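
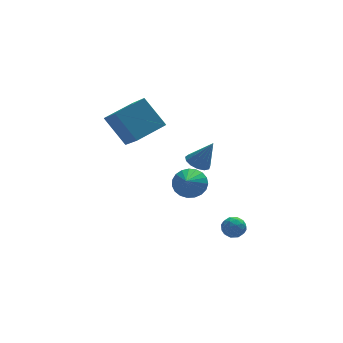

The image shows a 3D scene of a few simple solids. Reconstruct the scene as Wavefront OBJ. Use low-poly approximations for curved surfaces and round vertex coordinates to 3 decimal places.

v 1.138 -2.683 0.246
v 1.821 -2.536 0.797
v 0.622 -3.837 1.194
v 1.563 -2.309 0.933
v 1.231 -2.146 0.95
v 0.883 -2.077 0.845
v 0.579 -2.112 0.637
v 0.372 -2.246 0.361
v 0.297 -2.455 0.065
v 0.368 -2.704 -0.199
v 0.572 -2.95 -0.387
v 0.874 -3.149 -0.465
v 1.222 -3.268 -0.42
v 1.555 -3.285 -0.26
v 1.816 -3.199 -0.012
v 1.96 -3.023 0.28
v 1.962 -2.789 0.566
v 3.065 -2.326 -3.781
v 3.741 -2.255 -3.705
v 3.059 -3.105 -2.995
v 3.735 -3.034 -2.919
v 3.314 -2.532 -2.723
v 3.318 -2.051 -3.208
v 3.482 -3.309 -3.492
v 3.486 -2.828 -3.977
v 3.998 -2.862 -3.526
v 3.895 -2.382 -3.051
v 2.905 -2.978 -3.649
v 2.802 -2.498 -3.174
v 3.404 -2.222 -3.812
v 3.396 -3.138 -2.888
v 3.149 -2.843 -2.773
v 3.546 -2.801 -2.728
v 3.155 -2.102 -3.52
v 3.552 -2.061 -3.475
v 3.301 -2.223 -2.898
v 3.248 -3.299 -3.225
v 3.645 -3.258 -3.18
v 3.254 -2.559 -3.972
v 3.651 -2.517 -3.927
v 3.499 -3.137 -3.802
v 3.952 -2.538 -3.662
v 3.949 -2.995 -3.201
v 3.8 -3.157 -3.537
v 3.802 -2.874 -3.822
v 3.891 -2.255 -3.383
v 3.887 -2.713 -2.921
v 3.64 -2.418 -2.806
v 3.642 -2.135 -3.091
v 4.042 -2.612 -3.278
v 2.913 -2.647 -3.779
v 2.909 -3.105 -3.317
v 3.158 -3.225 -3.609
v 3.16 -2.942 -3.894
v 2.851 -2.365 -3.499
v 2.848 -2.822 -3.038
v 2.998 -2.486 -2.878
v 3 -2.203 -3.163
v 2.758 -2.748 -3.422
v 1.535 -2.649 1.658
v 1.894 -2.063 1.599
v 2.225 -2.931 3.062
v 1.563 -1.971 1.78
v 1.223 -2.094 1.923
v 0.982 -2.393 1.981
v 0.916 -2.774 1.937
v 1.047 -3.115 1.804
v 1.333 -3.308 1.625
v 1.683 -3.292 1.456
v 1.986 -3.072 1.351
v 2.145 -2.718 1.344
v 2.111 -2.342 1.436
v -2.046 1.986 2.705
v -1.815 0.491 3.838
v -0.399 2.629 3.216
v -0.168 1.134 4.349
v -1.192 0.986 1.211
v -0.961 -0.509 2.344
v 0.455 1.629 1.722
v 0.686 0.134 2.855
f 2 1 4
f 2 4 3
f 4 1 5
f 4 5 3
f 5 1 6
f 5 6 3
f 6 1 7
f 6 7 3
f 7 1 8
f 7 8 3
f 8 1 9
f 8 9 3
f 9 1 10
f 9 10 3
f 10 1 11
f 10 11 3
f 11 1 12
f 11 12 3
f 12 1 13
f 12 13 3
f 13 1 14
f 13 14 3
f 14 1 15
f 14 15 3
f 15 1 16
f 15 16 3
f 16 1 17
f 16 17 3
f 17 1 2
f 17 2 3
f 18 55 34
f 55 29 58
f 34 58 23
f 55 58 34
f 18 34 30
f 34 23 35
f 30 35 19
f 34 35 30
f 18 30 39
f 30 19 40
f 39 40 25
f 30 40 39
f 18 39 51
f 39 25 54
f 51 54 28
f 39 54 51
f 18 51 55
f 51 28 59
f 55 59 29
f 51 59 55
f 19 35 46
f 35 23 49
f 46 49 27
f 35 49 46
f 23 58 36
f 58 29 57
f 36 57 22
f 58 57 36
f 29 59 56
f 59 28 52
f 56 52 20
f 59 52 56
f 28 54 53
f 54 25 41
f 53 41 24
f 54 41 53
f 25 40 45
f 40 19 42
f 45 42 26
f 40 42 45
f 21 47 33
f 47 27 48
f 33 48 22
f 47 48 33
f 21 33 31
f 33 22 32
f 31 32 20
f 33 32 31
f 21 31 38
f 31 20 37
f 38 37 24
f 31 37 38
f 21 38 43
f 38 24 44
f 43 44 26
f 38 44 43
f 21 43 47
f 43 26 50
f 47 50 27
f 43 50 47
f 22 48 36
f 48 27 49
f 36 49 23
f 48 49 36
f 20 32 56
f 32 22 57
f 56 57 29
f 32 57 56
f 24 37 53
f 37 20 52
f 53 52 28
f 37 52 53
f 26 44 45
f 44 24 41
f 45 41 25
f 44 41 45
f 27 50 46
f 50 26 42
f 46 42 19
f 50 42 46
f 61 60 63
f 61 63 62
f 63 60 64
f 63 64 62
f 64 60 65
f 64 65 62
f 65 60 66
f 65 66 62
f 66 60 67
f 66 67 62
f 67 60 68
f 67 68 62
f 68 60 69
f 68 69 62
f 69 60 70
f 69 70 62
f 70 60 71
f 70 71 62
f 71 60 72
f 71 72 62
f 72 60 61
f 72 61 62
f 74 76 73
f 77 74 73
f 73 76 75
f 75 77 73
f 74 80 76
f 78 74 77
f 78 80 74
f 76 80 75
f 79 77 75
f 75 80 79
f 79 78 77
f 80 78 79



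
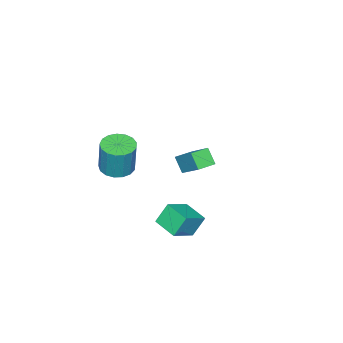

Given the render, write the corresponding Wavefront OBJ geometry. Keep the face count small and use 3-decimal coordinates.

v 2.86 -2.781 2.303
v 3.722 -3.202 2.271
v 3.942 -2.901 4.246
v 3.08 -2.479 4.277
v 3.813 -2.759 2.193
v 4.034 -2.457 4.168
v 3.687 -2.321 2.14
v 3.907 -2.019 4.115
v 3.37 -1.988 2.124
v 3.591 -1.686 4.099
v 2.937 -1.836 2.15
v 3.157 -1.535 4.125
v 2.486 -1.901 2.21
v 2.707 -1.6 4.185
v 2.121 -2.168 2.291
v 2.341 -1.866 4.266
v 1.925 -2.575 2.375
v 2.145 -2.273 4.35
v 1.943 -3.029 2.443
v 2.163 -2.727 4.418
v 2.171 -3.426 2.478
v 2.392 -3.125 4.453
v 2.557 -3.676 2.473
v 2.777 -3.374 4.448
v 3.012 -3.72 2.429
v 3.233 -3.418 4.404
v 3.433 -3.549 2.356
v 3.653 -3.248 4.331
v -4.636 -2.993 -2.298
v -4.875 -3.676 -1.392
v -4.08 -1.466 -1
v -4.318 -2.15 -0.094
v -3.582 -3.37 -2.306
v -3.82 -4.054 -1.4
v -3.025 -1.844 -1.008
v -3.264 -2.527 -0.102
v 0.24 -0.21 -1.142
v 1.674 -0.379 -0.344
v 0.559 1.231 -1.411
v 1.993 1.061 -0.612
v 0.847 -0.561 -2.308
v 2.281 -0.731 -1.509
v 1.166 0.879 -2.576
v 2.6 0.71 -1.778
f 2 1 5
f 2 5 3
f 3 5 6
f 3 6 4
f 5 1 7
f 5 7 6
f 6 7 8
f 6 8 4
f 7 1 9
f 7 9 8
f 8 9 10
f 8 10 4
f 9 1 11
f 9 11 10
f 10 11 12
f 10 12 4
f 11 1 13
f 11 13 12
f 12 13 14
f 12 14 4
f 13 1 15
f 13 15 14
f 14 15 16
f 14 16 4
f 15 1 17
f 15 17 16
f 16 17 18
f 16 18 4
f 17 1 19
f 17 19 18
f 18 19 20
f 18 20 4
f 19 1 21
f 19 21 20
f 20 21 22
f 20 22 4
f 21 1 23
f 21 23 22
f 22 23 24
f 22 24 4
f 23 1 25
f 23 25 24
f 24 25 26
f 24 26 4
f 25 1 27
f 25 27 26
f 26 27 28
f 26 28 4
f 27 1 2
f 27 2 28
f 28 2 3
f 28 3 4
f 30 32 29
f 33 30 29
f 29 32 31
f 31 33 29
f 30 36 32
f 34 30 33
f 34 36 30
f 32 36 31
f 35 33 31
f 31 36 35
f 35 34 33
f 36 34 35
f 38 40 37
f 41 38 37
f 37 40 39
f 39 41 37
f 38 44 40
f 42 38 41
f 42 44 38
f 40 44 39
f 43 41 39
f 39 44 43
f 43 42 41
f 44 42 43



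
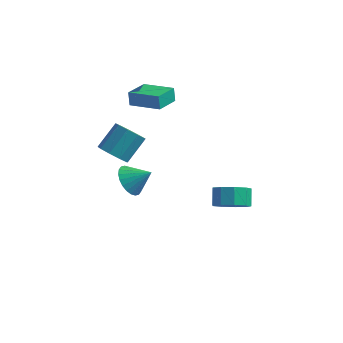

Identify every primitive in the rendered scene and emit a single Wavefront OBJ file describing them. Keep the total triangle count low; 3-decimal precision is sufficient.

v -2.041 0.893 -2.795
v -1.407 0.611 -3.556
v -0.899 1.167 -1.945
v -1.448 1.005 -3.629
v -1.578 1.381 -3.575
v -1.779 1.683 -3.402
v -2.02 1.864 -3.137
v -2.264 1.898 -2.819
v -2.475 1.779 -2.498
v -2.619 1.525 -2.222
v -2.675 1.175 -2.033
v -2.635 0.781 -1.961
v -2.504 0.405 -2.015
v -2.303 0.103 -2.188
v -2.062 -0.078 -2.453
v -1.818 -0.112 -2.771
v -1.608 0.007 -3.092
v -1.464 0.261 -3.368
v 3.352 2.096 -4.177
v 3.745 1.455 -3.416
v 3.461 2.222 -2.622
v 3.068 2.864 -3.383
v 4.269 1.903 -3.662
v 3.986 2.67 -2.868
v 4.364 2.441 -4.148
v 4.081 3.208 -3.354
v 3.986 2.818 -4.648
v 3.702 3.586 -3.854
v 3.31 2.857 -4.928
v 3.027 3.625 -4.134
v 2.655 2.541 -4.856
v 2.371 3.308 -4.062
v 2.325 2.016 -4.466
v 2.041 2.783 -3.673
v 2.476 1.529 -3.941
v 2.192 2.296 -3.148
v 3.037 1.307 -3.527
v 2.753 2.075 -2.733
v -2.718 2.556 2.084
v -2.875 2.76 2.936
v -2.443 4.04 1.778
v -2.601 4.244 2.63
v -0.859 2.296 2.49
v -1.017 2.5 3.342
v -0.585 3.78 2.184
v -0.742 3.984 3.036
v -1.539 -2.342 2.126
v -0.82 -2.123 1.579
v -0.321 -0.939 2.707
v -1.041 -1.158 3.254
v -1.324 -1.767 1.427
v -0.826 -0.583 2.556
v -1.929 -1.679 1.603
v -1.431 -0.495 2.731
v -2.352 -1.902 2.023
v -1.854 -0.718 3.152
v -2.394 -2.331 2.491
v -1.896 -1.146 3.62
v -2.036 -2.764 2.788
v -1.538 -1.58 3.917
v -1.446 -3.001 2.776
v -0.947 -1.817 3.904
v -0.899 -2.929 2.459
v -0.401 -1.745 3.587
v -0.652 -2.582 1.986
v -0.153 -1.398 3.114
f 2 1 4
f 2 4 3
f 4 1 5
f 4 5 3
f 5 1 6
f 5 6 3
f 6 1 7
f 6 7 3
f 7 1 8
f 7 8 3
f 8 1 9
f 8 9 3
f 9 1 10
f 9 10 3
f 10 1 11
f 10 11 3
f 11 1 12
f 11 12 3
f 12 1 13
f 12 13 3
f 13 1 14
f 13 14 3
f 14 1 15
f 14 15 3
f 15 1 16
f 15 16 3
f 16 1 17
f 16 17 3
f 17 1 18
f 17 18 3
f 18 1 2
f 18 2 3
f 20 19 23
f 20 23 21
f 21 23 24
f 21 24 22
f 23 19 25
f 23 25 24
f 24 25 26
f 24 26 22
f 25 19 27
f 25 27 26
f 26 27 28
f 26 28 22
f 27 19 29
f 27 29 28
f 28 29 30
f 28 30 22
f 29 19 31
f 29 31 30
f 30 31 32
f 30 32 22
f 31 19 33
f 31 33 32
f 32 33 34
f 32 34 22
f 33 19 35
f 33 35 34
f 34 35 36
f 34 36 22
f 35 19 37
f 35 37 36
f 36 37 38
f 36 38 22
f 37 19 20
f 37 20 38
f 38 20 21
f 38 21 22
f 40 42 39
f 43 40 39
f 39 42 41
f 41 43 39
f 40 46 42
f 44 40 43
f 44 46 40
f 42 46 41
f 45 43 41
f 41 46 45
f 45 44 43
f 46 44 45
f 48 47 51
f 48 51 49
f 49 51 52
f 49 52 50
f 51 47 53
f 51 53 52
f 52 53 54
f 52 54 50
f 53 47 55
f 53 55 54
f 54 55 56
f 54 56 50
f 55 47 57
f 55 57 56
f 56 57 58
f 56 58 50
f 57 47 59
f 57 59 58
f 58 59 60
f 58 60 50
f 59 47 61
f 59 61 60
f 60 61 62
f 60 62 50
f 61 47 63
f 61 63 62
f 62 63 64
f 62 64 50
f 63 47 65
f 63 65 64
f 64 65 66
f 64 66 50
f 65 47 48
f 65 48 66
f 66 48 49
f 66 49 50



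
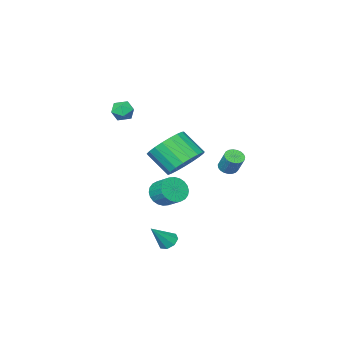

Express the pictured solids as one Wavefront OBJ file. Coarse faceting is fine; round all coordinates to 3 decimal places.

v 2.194 2.453 0.397
v 3.251 2.631 0.201
v 3.624 1.565 1.248
v 2.566 1.387 1.443
v 3.165 2.928 0.534
v 3.538 1.861 1.58
v 2.911 3.142 0.842
v 3.284 2.076 1.889
v 2.534 3.237 1.074
v 2.906 2.171 2.12
v 2.097 3.196 1.188
v 2.47 2.13 2.235
v 1.677 3.027 1.166
v 2.05 1.961 2.212
v 1.346 2.759 1.01
v 1.719 1.693 2.057
v 1.162 2.438 0.749
v 1.535 1.372 1.795
v 1.156 2.119 0.426
v 1.529 1.053 1.473
v 1.33 1.859 0.099
v 1.703 0.792 1.146
v 1.653 1.7 -0.177
v 2.026 0.634 0.87
v 2.069 1.673 -0.354
v 2.442 0.606 0.693
v 2.507 1.78 -0.401
v 2.88 0.713 0.646
v 2.891 2.003 -0.31
v 3.264 0.937 0.737
v 3.154 2.304 -0.097
v 3.527 1.238 0.95
v -1.073 1.545 -1.017
v -0.689 1.243 -0.868
v -0.564 1.873 0.086
v -0.947 2.175 -0.063
v -0.588 1.392 -0.98
v -0.462 2.022 -0.026
v -0.57 1.567 -1.098
v -0.444 2.197 -0.144
v -0.639 1.739 -1.202
v -0.513 2.369 -0.248
v -0.783 1.877 -1.274
v -0.657 2.506 -0.32
v -0.977 1.957 -1.302
v -0.852 2.587 -0.348
v -1.188 1.967 -1.28
v -1.062 2.596 -0.326
v -1.379 1.903 -1.213
v -1.253 2.533 -0.259
v -1.517 1.778 -1.112
v -1.391 2.407 -0.158
v -1.578 1.612 -0.995
v -1.452 2.242 -0.041
v -1.552 1.435 -0.881
v -1.426 2.064 0.073
v -1.443 1.277 -0.791
v -1.317 1.906 0.163
v -1.27 1.165 -0.74
v -1.144 1.795 0.214
v -1.063 1.119 -0.737
v -0.937 1.749 0.217
v -0.858 1.147 -0.782
v -0.732 1.776 0.172
v 3.214 -1.14 3.232
v 3.556 -1.458 2.777
v 2.324 -1.342 2.703
v 2.666 -1.66 2.248
v 2.606 -1.911 2.847
v 3.156 -1.787 3.173
v 2.724 -1.013 2.307
v 3.274 -0.889 2.633
v 3.253 -1.38 2.205
v 3.18 -1.935 2.539
v 2.7 -0.865 2.941
v 2.627 -1.42 3.275
v 3.357 2.614 -4.245
v 3.765 2.561 -4.61
v 4.303 2.546 -3.175
v 3.686 2.963 -4.514
v 3.414 3.161 -4.26
v 3.109 3.039 -3.998
v 2.948 2.668 -3.88
v 3.027 2.266 -3.976
v 3.299 2.068 -4.229
v 3.605 2.19 -4.492
v 1.066 -0.771 -3.004
v 1.775 -0.592 -3.276
v 1.763 0.349 -2.688
v 1.054 0.171 -2.416
v 1.596 -0.463 -3.486
v 1.585 0.478 -2.898
v 1.337 -0.381 -3.623
v 1.325 0.561 -3.035
v 1.037 -0.358 -3.665
v 1.025 0.583 -3.077
v 0.741 -0.398 -3.607
v 0.729 0.543 -3.019
v 0.494 -0.495 -3.457
v 0.482 0.447 -2.869
v 0.335 -0.633 -3.238
v 0.323 0.308 -2.65
v 0.286 -0.793 -2.984
v 0.275 0.148 -2.396
v 0.357 -0.949 -2.732
v 0.345 -0.008 -2.144
v 0.535 -1.078 -2.522
v 0.524 -0.137 -1.934
v 0.795 -1.161 -2.385
v 0.783 -0.219 -1.797
v 1.095 -1.183 -2.343
v 1.083 -0.242 -1.755
v 1.391 -1.143 -2.401
v 1.379 -0.202 -1.813
v 1.638 -1.047 -2.551
v 1.626 -0.105 -1.963
v 1.797 -0.908 -2.77
v 1.785 0.033 -2.182
v 1.845 -0.748 -3.024
v 1.834 0.193 -2.436
f 2 1 5
f 2 5 3
f 3 5 6
f 3 6 4
f 5 1 7
f 5 7 6
f 6 7 8
f 6 8 4
f 7 1 9
f 7 9 8
f 8 9 10
f 8 10 4
f 9 1 11
f 9 11 10
f 10 11 12
f 10 12 4
f 11 1 13
f 11 13 12
f 12 13 14
f 12 14 4
f 13 1 15
f 13 15 14
f 14 15 16
f 14 16 4
f 15 1 17
f 15 17 16
f 16 17 18
f 16 18 4
f 17 1 19
f 17 19 18
f 18 19 20
f 18 20 4
f 19 1 21
f 19 21 20
f 20 21 22
f 20 22 4
f 21 1 23
f 21 23 22
f 22 23 24
f 22 24 4
f 23 1 25
f 23 25 24
f 24 25 26
f 24 26 4
f 25 1 27
f 25 27 26
f 26 27 28
f 26 28 4
f 27 1 29
f 27 29 28
f 28 29 30
f 28 30 4
f 29 1 31
f 29 31 30
f 30 31 32
f 30 32 4
f 31 1 2
f 31 2 32
f 32 2 3
f 32 3 4
f 34 33 37
f 34 37 35
f 35 37 38
f 35 38 36
f 37 33 39
f 37 39 38
f 38 39 40
f 38 40 36
f 39 33 41
f 39 41 40
f 40 41 42
f 40 42 36
f 41 33 43
f 41 43 42
f 42 43 44
f 42 44 36
f 43 33 45
f 43 45 44
f 44 45 46
f 44 46 36
f 45 33 47
f 45 47 46
f 46 47 48
f 46 48 36
f 47 33 49
f 47 49 48
f 48 49 50
f 48 50 36
f 49 33 51
f 49 51 50
f 50 51 52
f 50 52 36
f 51 33 53
f 51 53 52
f 52 53 54
f 52 54 36
f 53 33 55
f 53 55 54
f 54 55 56
f 54 56 36
f 55 33 57
f 55 57 56
f 56 57 58
f 56 58 36
f 57 33 59
f 57 59 58
f 58 59 60
f 58 60 36
f 59 33 61
f 59 61 60
f 60 61 62
f 60 62 36
f 61 33 63
f 61 63 62
f 62 63 64
f 62 64 36
f 63 33 34
f 63 34 64
f 64 34 35
f 64 35 36
f 65 76 70
f 65 70 66
f 65 66 72
f 65 72 75
f 65 75 76
f 66 70 74
f 70 76 69
f 76 75 67
f 75 72 71
f 72 66 73
f 68 74 69
f 68 69 67
f 68 67 71
f 68 71 73
f 68 73 74
f 69 74 70
f 67 69 76
f 71 67 75
f 73 71 72
f 74 73 66
f 78 77 80
f 78 80 79
f 80 77 81
f 80 81 79
f 81 77 82
f 81 82 79
f 82 77 83
f 82 83 79
f 83 77 84
f 83 84 79
f 84 77 85
f 84 85 79
f 85 77 86
f 85 86 79
f 86 77 78
f 86 78 79
f 88 87 91
f 88 91 89
f 89 91 92
f 89 92 90
f 91 87 93
f 91 93 92
f 92 93 94
f 92 94 90
f 93 87 95
f 93 95 94
f 94 95 96
f 94 96 90
f 95 87 97
f 95 97 96
f 96 97 98
f 96 98 90
f 97 87 99
f 97 99 98
f 98 99 100
f 98 100 90
f 99 87 101
f 99 101 100
f 100 101 102
f 100 102 90
f 101 87 103
f 101 103 102
f 102 103 104
f 102 104 90
f 103 87 105
f 103 105 104
f 104 105 106
f 104 106 90
f 105 87 107
f 105 107 106
f 106 107 108
f 106 108 90
f 107 87 109
f 107 109 108
f 108 109 110
f 108 110 90
f 109 87 111
f 109 111 110
f 110 111 112
f 110 112 90
f 111 87 113
f 111 113 112
f 112 113 114
f 112 114 90
f 113 87 115
f 113 115 114
f 114 115 116
f 114 116 90
f 115 87 117
f 115 117 116
f 116 117 118
f 116 118 90
f 117 87 119
f 117 119 118
f 118 119 120
f 118 120 90
f 119 87 88
f 119 88 120
f 120 88 89
f 120 89 90



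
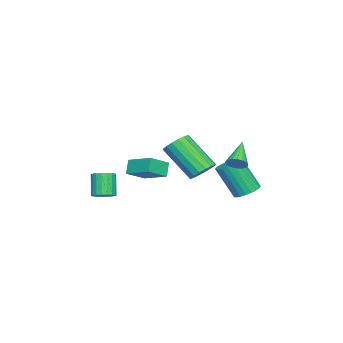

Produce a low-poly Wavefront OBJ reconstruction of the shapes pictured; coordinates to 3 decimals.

v -4.32 -2.484 0.121
v -3.435 -3.026 0.683
v -3.842 -1.194 0.612
v -2.957 -1.736 1.173
v -3.843 -2.404 -0.553
v -2.958 -2.946 0.008
v -3.365 -1.114 -0.063
v -2.48 -1.656 0.499
v -1.683 2.819 1.95
v -1.461 3.135 2.283
v -2.837 2.681 2.85
v -1.571 3.269 2.162
v -1.701 3.326 2.004
v -1.828 3.295 1.837
v -1.93 3.181 1.689
v -1.989 3.006 1.587
v -1.995 2.797 1.547
v -1.947 2.593 1.577
v -1.854 2.428 1.671
v -1.731 2.33 1.813
v -1.6 2.317 1.98
v -1.483 2.39 2.141
v -1.401 2.538 2.268
v -1.367 2.735 2.341
v -1.389 2.945 2.346
v -3.993 2.54 -0.698
v -3.387 2.259 -0.868
v -3.34 1.379 0.747
v -3.947 1.66 0.918
v -3.307 2.486 -0.747
v -3.261 1.606 0.868
v -3.332 2.721 -0.618
v -3.285 1.841 0.997
v -3.458 2.928 -0.502
v -3.411 2.048 1.114
v -3.665 3.077 -0.415
v -3.618 2.197 1.201
v -3.922 3.144 -0.371
v -3.875 2.264 1.244
v -4.19 3.118 -0.377
v -4.143 2.238 1.238
v -4.428 3.005 -0.432
v -4.381 2.125 1.184
v -4.6 2.821 -0.527
v -4.553 1.941 1.088
v -4.679 2.594 -0.648
v -4.633 1.714 0.967
v -4.655 2.359 -0.777
v -4.608 1.479 0.838
v -4.529 2.152 -0.894
v -4.482 1.272 0.722
v -4.322 2.003 -0.981
v -4.275 1.123 0.635
v -4.065 1.936 -1.024
v -4.018 1.056 0.591
v -3.797 1.962 -1.018
v -3.75 1.082 0.597
v -3.559 2.075 -0.964
v -3.512 1.195 0.652
v -2.8 0.851 0.755
v -2.119 0.92 0.978
v -2.459 -0.521 2.468
v -3.14 -0.591 2.245
v -2.291 1.153 1.165
v -2.631 -0.288 2.654
v -2.58 1.317 1.257
v -2.92 -0.124 2.747
v -2.919 1.374 1.235
v -3.259 -0.067 2.724
v -3.231 1.311 1.103
v -3.571 -0.13 2.592
v -3.444 1.143 0.891
v -3.784 -0.298 2.38
v -3.51 0.907 0.648
v -3.85 -0.534 2.137
v -3.413 0.659 0.43
v -3.753 -0.782 1.919
v -3.175 0.454 0.286
v -3.516 -0.987 1.775
v -2.852 0.34 0.25
v -3.192 -1.101 1.739
v -2.517 0.344 0.33
v -2.857 -1.097 1.819
v -2.246 0.463 0.507
v -2.587 -0.978 1.996
v -2.103 0.671 0.741
v -2.443 -0.77 2.23
v -1.446 -3.417 -0.869
v -0.959 -3.31 -0.593
v -1.526 -3.556 0.505
v -2.014 -3.663 0.229
v -1.071 -3.083 -0.6
v -1.638 -3.328 0.498
v -1.257 -2.922 -0.66
v -1.825 -3.167 0.437
v -1.481 -2.858 -0.762
v -2.049 -3.104 0.336
v -1.698 -2.906 -0.885
v -2.265 -3.152 0.213
v -1.865 -3.055 -1.004
v -2.432 -3.3 0.094
v -1.949 -3.275 -1.097
v -2.516 -3.521 0.001
v -1.934 -3.524 -1.145
v -2.501 -3.77 -0.047
v -1.822 -3.752 -1.138
v -2.389 -3.997 -0.04
v -1.635 -3.913 -1.077
v -2.203 -4.158 0.02
v -1.411 -3.976 -0.976
v -1.979 -4.222 0.122
v -1.195 -3.928 -0.853
v -1.762 -4.174 0.245
v -1.028 -3.78 -0.734
v -1.595 -4.025 0.364
v -0.944 -3.559 -0.641
v -1.511 -3.805 0.457
f 2 4 1
f 5 2 1
f 1 4 3
f 3 5 1
f 2 8 4
f 6 2 5
f 6 8 2
f 4 8 3
f 7 5 3
f 3 8 7
f 7 6 5
f 8 6 7
f 10 9 12
f 10 12 11
f 12 9 13
f 12 13 11
f 13 9 14
f 13 14 11
f 14 9 15
f 14 15 11
f 15 9 16
f 15 16 11
f 16 9 17
f 16 17 11
f 17 9 18
f 17 18 11
f 18 9 19
f 18 19 11
f 19 9 20
f 19 20 11
f 20 9 21
f 20 21 11
f 21 9 22
f 21 22 11
f 22 9 23
f 22 23 11
f 23 9 24
f 23 24 11
f 24 9 25
f 24 25 11
f 25 9 10
f 25 10 11
f 27 26 30
f 27 30 28
f 28 30 31
f 28 31 29
f 30 26 32
f 30 32 31
f 31 32 33
f 31 33 29
f 32 26 34
f 32 34 33
f 33 34 35
f 33 35 29
f 34 26 36
f 34 36 35
f 35 36 37
f 35 37 29
f 36 26 38
f 36 38 37
f 37 38 39
f 37 39 29
f 38 26 40
f 38 40 39
f 39 40 41
f 39 41 29
f 40 26 42
f 40 42 41
f 41 42 43
f 41 43 29
f 42 26 44
f 42 44 43
f 43 44 45
f 43 45 29
f 44 26 46
f 44 46 45
f 45 46 47
f 45 47 29
f 46 26 48
f 46 48 47
f 47 48 49
f 47 49 29
f 48 26 50
f 48 50 49
f 49 50 51
f 49 51 29
f 50 26 52
f 50 52 51
f 51 52 53
f 51 53 29
f 52 26 54
f 52 54 53
f 53 54 55
f 53 55 29
f 54 26 56
f 54 56 55
f 55 56 57
f 55 57 29
f 56 26 58
f 56 58 57
f 57 58 59
f 57 59 29
f 58 26 27
f 58 27 59
f 59 27 28
f 59 28 29
f 61 60 64
f 61 64 62
f 62 64 65
f 62 65 63
f 64 60 66
f 64 66 65
f 65 66 67
f 65 67 63
f 66 60 68
f 66 68 67
f 67 68 69
f 67 69 63
f 68 60 70
f 68 70 69
f 69 70 71
f 69 71 63
f 70 60 72
f 70 72 71
f 71 72 73
f 71 73 63
f 72 60 74
f 72 74 73
f 73 74 75
f 73 75 63
f 74 60 76
f 74 76 75
f 75 76 77
f 75 77 63
f 76 60 78
f 76 78 77
f 77 78 79
f 77 79 63
f 78 60 80
f 78 80 79
f 79 80 81
f 79 81 63
f 80 60 82
f 80 82 81
f 81 82 83
f 81 83 63
f 82 60 84
f 82 84 83
f 83 84 85
f 83 85 63
f 84 60 86
f 84 86 85
f 85 86 87
f 85 87 63
f 86 60 61
f 86 61 87
f 87 61 62
f 87 62 63
f 89 88 92
f 89 92 90
f 90 92 93
f 90 93 91
f 92 88 94
f 92 94 93
f 93 94 95
f 93 95 91
f 94 88 96
f 94 96 95
f 95 96 97
f 95 97 91
f 96 88 98
f 96 98 97
f 97 98 99
f 97 99 91
f 98 88 100
f 98 100 99
f 99 100 101
f 99 101 91
f 100 88 102
f 100 102 101
f 101 102 103
f 101 103 91
f 102 88 104
f 102 104 103
f 103 104 105
f 103 105 91
f 104 88 106
f 104 106 105
f 105 106 107
f 105 107 91
f 106 88 108
f 106 108 107
f 107 108 109
f 107 109 91
f 108 88 110
f 108 110 109
f 109 110 111
f 109 111 91
f 110 88 112
f 110 112 111
f 111 112 113
f 111 113 91
f 112 88 114
f 112 114 113
f 113 114 115
f 113 115 91
f 114 88 116
f 114 116 115
f 115 116 117
f 115 117 91
f 116 88 89
f 116 89 117
f 117 89 90
f 117 90 91



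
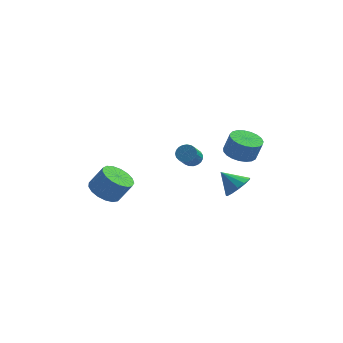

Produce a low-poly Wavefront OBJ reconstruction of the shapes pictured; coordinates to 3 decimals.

v 0.177 1.837 -2.209
v 0.421 2.204 -1.76
v 0.208 1.27 -0.881
v -0.037 0.903 -1.331
v 0.168 2.27 -1.751
v -0.046 1.336 -0.873
v -0.084 2.26 -1.822
v -0.298 1.326 -0.944
v -0.291 2.178 -1.96
v -0.504 1.244 -1.082
v -0.417 2.037 -2.141
v -0.63 1.102 -1.263
v -0.44 1.861 -2.334
v -0.654 0.926 -1.456
v -0.357 1.681 -2.505
v -0.57 0.746 -1.627
v -0.181 1.528 -2.625
v -0.395 0.594 -1.747
v 0.056 1.428 -2.673
v -0.157 0.494 -1.795
v 0.315 1.399 -2.641
v 0.101 0.465 -1.762
v 0.549 1.446 -2.534
v 0.336 0.512 -1.656
v 0.719 1.561 -2.371
v 0.506 0.627 -1.493
v 0.796 1.723 -2.18
v 0.582 0.789 -1.302
v 0.765 1.905 -1.994
v 0.552 0.971 -1.116
v 0.633 2.075 -1.845
v 0.419 1.141 -0.967
v -4.144 -1.982 -3.093
v -3.292 -1.831 -3.651
v -2.503 -1.748 -2.425
v -3.356 -1.898 -1.867
v -3.463 -1.375 -3.572
v -2.675 -1.292 -2.346
v -3.79 -1.059 -3.383
v -3.002 -0.976 -2.157
v -4.199 -0.954 -3.128
v -3.41 -0.87 -1.902
v -4.595 -1.084 -2.864
v -3.806 -1.001 -1.638
v -4.887 -1.42 -2.653
v -4.099 -1.337 -1.427
v -5.01 -1.884 -2.543
v -4.221 -1.801 -1.317
v -4.934 -2.371 -2.559
v -4.145 -2.288 -1.333
v -4.677 -2.769 -2.697
v -3.889 -2.686 -1.471
v -4.298 -2.986 -2.926
v -3.51 -2.903 -1.7
v -3.884 -2.973 -3.193
v -3.096 -2.89 -1.967
v -3.53 -2.733 -3.437
v -2.741 -2.65 -2.211
v -3.316 -2.321 -3.603
v -2.528 -2.238 -2.377
v 3.308 -2.36 -1.817
v 3.897 -1.897 -1.318
v 2.312 -2.1 -0.883
v 3.686 -1.564 -1.637
v 3.354 -1.483 -2.012
v 3.009 -1.681 -2.326
v 2.758 -2.095 -2.478
v 2.682 -2.593 -2.42
v 2.804 -3.017 -2.17
v 3.087 -3.233 -1.809
v 3.44 -3.171 -1.45
v 3.751 -2.853 -1.207
v 3.921 -2.377 -1.158
v 2.952 1.162 -1.201
v 3.864 0.946 -1.489
v 4.239 0.901 -0.266
v 3.328 1.118 0.021
v 3.873 1.353 -1.477
v 4.249 1.309 -0.254
v 3.723 1.727 -1.418
v 4.099 1.683 -0.195
v 3.44 2.004 -1.321
v 3.815 1.959 -0.098
v 3.072 2.135 -1.203
v 3.448 2.09 0.02
v 2.684 2.098 -1.085
v 3.06 2.053 0.138
v 2.342 1.899 -0.987
v 2.718 1.854 0.236
v 2.106 1.572 -0.927
v 2.481 1.528 0.296
v 2.016 1.175 -0.913
v 2.391 1.131 0.31
v 2.088 0.776 -0.95
v 2.463 0.731 0.273
v 2.309 0.443 -1.03
v 2.684 0.399 0.193
v 2.642 0.235 -1.14
v 3.017 0.19 0.083
v 3.028 0.187 -1.26
v 3.403 0.142 -0.037
v 3.401 0.308 -1.37
v 3.777 0.263 -0.147
v 3.697 0.576 -1.451
v 4.072 0.532 -0.228
f 2 1 5
f 2 5 3
f 3 5 6
f 3 6 4
f 5 1 7
f 5 7 6
f 6 7 8
f 6 8 4
f 7 1 9
f 7 9 8
f 8 9 10
f 8 10 4
f 9 1 11
f 9 11 10
f 10 11 12
f 10 12 4
f 11 1 13
f 11 13 12
f 12 13 14
f 12 14 4
f 13 1 15
f 13 15 14
f 14 15 16
f 14 16 4
f 15 1 17
f 15 17 16
f 16 17 18
f 16 18 4
f 17 1 19
f 17 19 18
f 18 19 20
f 18 20 4
f 19 1 21
f 19 21 20
f 20 21 22
f 20 22 4
f 21 1 23
f 21 23 22
f 22 23 24
f 22 24 4
f 23 1 25
f 23 25 24
f 24 25 26
f 24 26 4
f 25 1 27
f 25 27 26
f 26 27 28
f 26 28 4
f 27 1 29
f 27 29 28
f 28 29 30
f 28 30 4
f 29 1 31
f 29 31 30
f 30 31 32
f 30 32 4
f 31 1 2
f 31 2 32
f 32 2 3
f 32 3 4
f 34 33 37
f 34 37 35
f 35 37 38
f 35 38 36
f 37 33 39
f 37 39 38
f 38 39 40
f 38 40 36
f 39 33 41
f 39 41 40
f 40 41 42
f 40 42 36
f 41 33 43
f 41 43 42
f 42 43 44
f 42 44 36
f 43 33 45
f 43 45 44
f 44 45 46
f 44 46 36
f 45 33 47
f 45 47 46
f 46 47 48
f 46 48 36
f 47 33 49
f 47 49 48
f 48 49 50
f 48 50 36
f 49 33 51
f 49 51 50
f 50 51 52
f 50 52 36
f 51 33 53
f 51 53 52
f 52 53 54
f 52 54 36
f 53 33 55
f 53 55 54
f 54 55 56
f 54 56 36
f 55 33 57
f 55 57 56
f 56 57 58
f 56 58 36
f 57 33 59
f 57 59 58
f 58 59 60
f 58 60 36
f 59 33 34
f 59 34 60
f 60 34 35
f 60 35 36
f 62 61 64
f 62 64 63
f 64 61 65
f 64 65 63
f 65 61 66
f 65 66 63
f 66 61 67
f 66 67 63
f 67 61 68
f 67 68 63
f 68 61 69
f 68 69 63
f 69 61 70
f 69 70 63
f 70 61 71
f 70 71 63
f 71 61 72
f 71 72 63
f 72 61 73
f 72 73 63
f 73 61 62
f 73 62 63
f 75 74 78
f 75 78 76
f 76 78 79
f 76 79 77
f 78 74 80
f 78 80 79
f 79 80 81
f 79 81 77
f 80 74 82
f 80 82 81
f 81 82 83
f 81 83 77
f 82 74 84
f 82 84 83
f 83 84 85
f 83 85 77
f 84 74 86
f 84 86 85
f 85 86 87
f 85 87 77
f 86 74 88
f 86 88 87
f 87 88 89
f 87 89 77
f 88 74 90
f 88 90 89
f 89 90 91
f 89 91 77
f 90 74 92
f 90 92 91
f 91 92 93
f 91 93 77
f 92 74 94
f 92 94 93
f 93 94 95
f 93 95 77
f 94 74 96
f 94 96 95
f 95 96 97
f 95 97 77
f 96 74 98
f 96 98 97
f 97 98 99
f 97 99 77
f 98 74 100
f 98 100 99
f 99 100 101
f 99 101 77
f 100 74 102
f 100 102 101
f 101 102 103
f 101 103 77
f 102 74 104
f 102 104 103
f 103 104 105
f 103 105 77
f 104 74 75
f 104 75 105
f 105 75 76
f 105 76 77



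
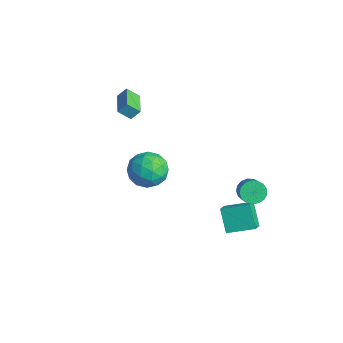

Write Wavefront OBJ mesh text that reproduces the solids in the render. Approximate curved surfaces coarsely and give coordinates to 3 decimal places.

v 0.339 -3.428 1.416
v 1.122 -2.877 2.222
v 1.818 -4.683 0.838
v 2.601 -4.132 1.644
v 1.65 -4.825 2.069
v 0.736 -4.049 2.427
v 2.204 -3.511 0.633
v 1.29 -2.735 0.991
v 2.275 -2.928 1.738
v 1.932 -3.741 2.626
v 1.008 -3.819 0.434
v 0.665 -4.632 1.322
v 0.601 -3.042 1.87
v 2.339 -4.518 1.19
v 1.78 -4.925 1.44
v 2.24 -4.602 1.914
v 0.374 -3.731 1.99
v 0.834 -3.408 2.464
v 1.144 -4.553 2.374
v 2.106 -4.152 0.596
v 2.566 -3.829 1.07
v 0.7 -2.958 1.146
v 1.16 -2.635 1.62
v 1.796 -3.007 0.686
v 1.738 -2.749 2.059
v 2.608 -3.487 1.719
v 2.374 -3.121 1.125
v 1.837 -2.665 1.335
v 1.537 -3.226 2.581
v 2.406 -3.964 2.241
v 1.847 -4.371 2.491
v 1.31 -3.915 2.701
v 2.214 -3.256 2.297
v 0.534 -3.596 0.819
v 1.403 -4.334 0.479
v 1.63 -3.645 0.359
v 1.093 -3.189 0.569
v 0.332 -4.073 1.341
v 1.202 -4.811 1.001
v 1.103 -4.895 1.725
v 0.566 -4.439 1.935
v 0.726 -4.304 0.763
v 3.108 1.898 -1.583
v 3.523 1.621 -2.196
v 4.427 1.325 -1.449
v 4.012 1.602 -0.837
v 3.624 1.984 -2.175
v 4.529 1.689 -1.428
v 3.607 2.328 -2.019
v 4.512 2.032 -1.272
v 3.476 2.573 -1.763
v 4.381 2.278 -1.016
v 3.26 2.664 -1.465
v 4.165 2.368 -0.718
v 3.01 2.579 -1.195
v 3.914 2.283 -0.448
v 2.781 2.338 -1.014
v 3.686 2.042 -0.267
v 2.628 1.996 -0.964
v 3.533 1.701 -0.217
v 2.584 1.632 -1.055
v 3.489 1.336 -0.308
v 2.661 1.328 -1.267
v 3.565 1.033 -0.52
v 2.839 1.155 -1.552
v 3.744 0.86 -0.805
v 3.079 1.153 -1.844
v 3.984 0.857 -1.097
v 3.326 1.32 -2.076
v 4.231 1.025 -1.33
v -4.975 -2.454 2.489
v -4.767 -1.938 3.119
v -4.606 -1.782 1.816
v -4.398 -1.266 2.446
v -3.402 -3.214 2.594
v -3.194 -2.698 3.224
v -3.033 -2.542 1.921
v -2.825 -2.026 2.551
v 2.028 0.85 -3.566
v 2.768 0.169 -2.858
v 2.883 2.294 -3.069
v 3.623 1.613 -2.361
v 3.077 0.667 -4.839
v 3.817 -0.014 -4.131
v 3.932 2.111 -4.342
v 4.672 1.43 -3.634
f 1 38 17
f 38 12 41
f 17 41 6
f 38 41 17
f 1 17 13
f 17 6 18
f 13 18 2
f 17 18 13
f 1 13 22
f 13 2 23
f 22 23 8
f 13 23 22
f 1 22 34
f 22 8 37
f 34 37 11
f 22 37 34
f 1 34 38
f 34 11 42
f 38 42 12
f 34 42 38
f 2 18 29
f 18 6 32
f 29 32 10
f 18 32 29
f 6 41 19
f 41 12 40
f 19 40 5
f 41 40 19
f 12 42 39
f 42 11 35
f 39 35 3
f 42 35 39
f 11 37 36
f 37 8 24
f 36 24 7
f 37 24 36
f 8 23 28
f 23 2 25
f 28 25 9
f 23 25 28
f 4 30 16
f 30 10 31
f 16 31 5
f 30 31 16
f 4 16 14
f 16 5 15
f 14 15 3
f 16 15 14
f 4 14 21
f 14 3 20
f 21 20 7
f 14 20 21
f 4 21 26
f 21 7 27
f 26 27 9
f 21 27 26
f 4 26 30
f 26 9 33
f 30 33 10
f 26 33 30
f 5 31 19
f 31 10 32
f 19 32 6
f 31 32 19
f 3 15 39
f 15 5 40
f 39 40 12
f 15 40 39
f 7 20 36
f 20 3 35
f 36 35 11
f 20 35 36
f 9 27 28
f 27 7 24
f 28 24 8
f 27 24 28
f 10 33 29
f 33 9 25
f 29 25 2
f 33 25 29
f 44 43 47
f 44 47 45
f 45 47 48
f 45 48 46
f 47 43 49
f 47 49 48
f 48 49 50
f 48 50 46
f 49 43 51
f 49 51 50
f 50 51 52
f 50 52 46
f 51 43 53
f 51 53 52
f 52 53 54
f 52 54 46
f 53 43 55
f 53 55 54
f 54 55 56
f 54 56 46
f 55 43 57
f 55 57 56
f 56 57 58
f 56 58 46
f 57 43 59
f 57 59 58
f 58 59 60
f 58 60 46
f 59 43 61
f 59 61 60
f 60 61 62
f 60 62 46
f 61 43 63
f 61 63 62
f 62 63 64
f 62 64 46
f 63 43 65
f 63 65 64
f 64 65 66
f 64 66 46
f 65 43 67
f 65 67 66
f 66 67 68
f 66 68 46
f 67 43 69
f 67 69 68
f 68 69 70
f 68 70 46
f 69 43 44
f 69 44 70
f 70 44 45
f 70 45 46
f 72 74 71
f 75 72 71
f 71 74 73
f 73 75 71
f 72 78 74
f 76 72 75
f 76 78 72
f 74 78 73
f 77 75 73
f 73 78 77
f 77 76 75
f 78 76 77
f 80 82 79
f 83 80 79
f 79 82 81
f 81 83 79
f 80 86 82
f 84 80 83
f 84 86 80
f 82 86 81
f 85 83 81
f 81 86 85
f 85 84 83
f 86 84 85



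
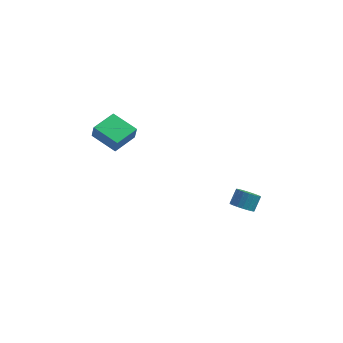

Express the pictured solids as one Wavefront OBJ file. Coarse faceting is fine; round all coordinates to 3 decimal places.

v -4.591 -1.527 1.061
v -4.369 -1.772 1.973
v -4 -0.051 1.313
v -3.778 -0.295 2.225
v -3.022 -2.065 0.535
v -2.8 -2.309 1.447
v -2.431 -0.588 0.787
v -2.209 -0.833 1.699
v 3.724 -0.345 -3.803
v 4.393 -0.205 -4.059
v 4.566 0.444 -3.252
v 3.896 0.305 -2.997
v 4.228 0.009 -4.196
v 4.4 0.658 -3.389
v 3.975 0.162 -4.265
v 4.148 0.811 -3.458
v 3.679 0.228 -4.254
v 3.851 0.877 -3.447
v 3.39 0.194 -4.166
v 3.563 0.844 -3.359
v 3.16 0.068 -4.015
v 3.332 0.717 -3.208
v 3.026 -0.13 -3.827
v 3.199 0.519 -3.02
v 3.014 -0.365 -3.635
v 3.186 0.284 -2.828
v 3.124 -0.597 -3.473
v 3.296 0.053 -2.666
v 3.338 -0.784 -3.367
v 3.51 -0.135 -2.56
v 3.618 -0.896 -3.337
v 3.791 -0.247 -2.53
v 3.917 -0.913 -3.388
v 4.09 -0.263 -2.581
v 4.183 -0.831 -3.51
v 4.355 -0.182 -2.703
v 4.369 -0.665 -3.683
v 4.541 -0.016 -2.876
v 4.443 -0.444 -3.877
v 4.616 0.206 -3.07
f 2 4 1
f 5 2 1
f 1 4 3
f 3 5 1
f 2 8 4
f 6 2 5
f 6 8 2
f 4 8 3
f 7 5 3
f 3 8 7
f 7 6 5
f 8 6 7
f 10 9 13
f 10 13 11
f 11 13 14
f 11 14 12
f 13 9 15
f 13 15 14
f 14 15 16
f 14 16 12
f 15 9 17
f 15 17 16
f 16 17 18
f 16 18 12
f 17 9 19
f 17 19 18
f 18 19 20
f 18 20 12
f 19 9 21
f 19 21 20
f 20 21 22
f 20 22 12
f 21 9 23
f 21 23 22
f 22 23 24
f 22 24 12
f 23 9 25
f 23 25 24
f 24 25 26
f 24 26 12
f 25 9 27
f 25 27 26
f 26 27 28
f 26 28 12
f 27 9 29
f 27 29 28
f 28 29 30
f 28 30 12
f 29 9 31
f 29 31 30
f 30 31 32
f 30 32 12
f 31 9 33
f 31 33 32
f 32 33 34
f 32 34 12
f 33 9 35
f 33 35 34
f 34 35 36
f 34 36 12
f 35 9 37
f 35 37 36
f 36 37 38
f 36 38 12
f 37 9 39
f 37 39 38
f 38 39 40
f 38 40 12
f 39 9 10
f 39 10 40
f 40 10 11
f 40 11 12



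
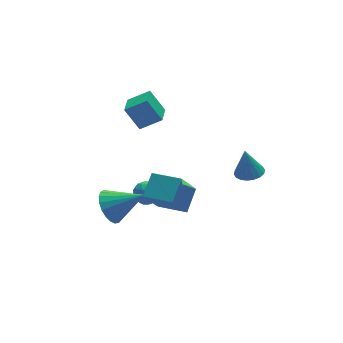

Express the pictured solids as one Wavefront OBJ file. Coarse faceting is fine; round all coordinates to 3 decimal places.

v -1.554 1.741 2.527
v -0.485 1.259 3.254
v -2.068 2.464 3.761
v -0.999 1.982 4.489
v -0.881 2.758 2.211
v 0.188 2.276 2.939
v -1.395 3.481 3.446
v -0.326 2.999 4.173
v -3.183 -1.906 0.851
v -2.235 -1.041 1.589
v -2.177 -1.563 -0.843
v -1.23 -0.698 -0.106
v -2.19 -3.262 1.166
v -1.243 -2.397 1.903
v -1.185 -2.919 -0.529
v -0.237 -2.054 0.209
v -1.365 2.61 -3.402
v -0.666 2.375 -3.096
v -1.554 1.425 -3.884
v -0.855 1.19 -3.578
v -1.466 1.359 -3.092
v -1.349 2.091 -2.794
v -0.871 1.709 -4.186
v -0.754 2.441 -3.888
v -0.36 1.817 -3.581
v -0.728 1.601 -2.905
v -1.492 2.199 -4.075
v -1.86 1.983 -3.399
v -0.999 2.596 -3.207
v -1.221 1.204 -3.773
v -1.58 1.303 -3.487
v -1.169 1.164 -3.308
v -1.401 2.43 -3.029
v -0.989 2.291 -2.85
v -1.46 1.694 -2.847
v -1.231 1.509 -4.13
v -0.819 1.37 -3.951
v -1.051 2.636 -3.672
v -0.64 2.497 -3.493
v -0.76 2.106 -4.133
v -0.408 2.13 -3.312
v -0.519 1.434 -3.595
v -0.529 1.739 -3.952
v -0.46 2.169 -3.777
v -0.624 2.003 -2.915
v -0.735 1.307 -3.198
v -1.094 1.406 -2.912
v -1.026 1.837 -2.737
v -0.444 1.676 -3.2
v -1.485 2.493 -3.782
v -1.596 1.797 -4.065
v -1.194 1.963 -4.243
v -1.126 2.394 -4.068
v -1.701 2.366 -3.385
v -1.812 1.67 -3.668
v -1.76 1.631 -3.203
v -1.691 2.061 -3.028
v -1.776 2.124 -3.78
v 3.121 -1.658 -0.295
v 3.938 -1.617 -0.242
v 2.999 -1.322 1.315
v 3.845 -1.274 -0.321
v 3.608 -1.006 -0.395
v 3.274 -0.868 -0.449
v 2.911 -0.886 -0.473
v 2.589 -1.057 -0.461
v 2.372 -1.347 -0.417
v 2.304 -1.699 -0.349
v 2.397 -2.043 -0.27
v 2.634 -2.311 -0.196
v 2.967 -2.449 -0.142
v 3.331 -2.431 -0.118
v 3.653 -2.26 -0.129
v 3.87 -1.969 -0.174
v -3.741 0.87 -2.466
v -3.013 1.213 -3.186
v -2.179 -0.03 -1.314
v -3.028 1.557 -2.897
v -3.166 1.782 -2.534
v -3.404 1.849 -2.159
v -3.7 1.747 -1.837
v -4.003 1.494 -1.623
v -4.261 1.132 -1.556
v -4.429 0.726 -1.645
v -4.478 0.344 -1.877
v -4.4 0.053 -2.21
v -4.208 -0.096 -2.588
v -3.936 -0.078 -2.944
v -3.629 0.103 -3.218
v -3.342 0.418 -3.361
v -3.125 0.81 -3.35
f 2 4 1
f 5 2 1
f 1 4 3
f 3 5 1
f 2 8 4
f 6 2 5
f 6 8 2
f 4 8 3
f 7 5 3
f 3 8 7
f 7 6 5
f 8 6 7
f 10 12 9
f 13 10 9
f 9 12 11
f 11 13 9
f 10 16 12
f 14 10 13
f 14 16 10
f 12 16 11
f 15 13 11
f 11 16 15
f 15 14 13
f 16 14 15
f 17 54 33
f 54 28 57
f 33 57 22
f 54 57 33
f 17 33 29
f 33 22 34
f 29 34 18
f 33 34 29
f 17 29 38
f 29 18 39
f 38 39 24
f 29 39 38
f 17 38 50
f 38 24 53
f 50 53 27
f 38 53 50
f 17 50 54
f 50 27 58
f 54 58 28
f 50 58 54
f 18 34 45
f 34 22 48
f 45 48 26
f 34 48 45
f 22 57 35
f 57 28 56
f 35 56 21
f 57 56 35
f 28 58 55
f 58 27 51
f 55 51 19
f 58 51 55
f 27 53 52
f 53 24 40
f 52 40 23
f 53 40 52
f 24 39 44
f 39 18 41
f 44 41 25
f 39 41 44
f 20 46 32
f 46 26 47
f 32 47 21
f 46 47 32
f 20 32 30
f 32 21 31
f 30 31 19
f 32 31 30
f 20 30 37
f 30 19 36
f 37 36 23
f 30 36 37
f 20 37 42
f 37 23 43
f 42 43 25
f 37 43 42
f 20 42 46
f 42 25 49
f 46 49 26
f 42 49 46
f 21 47 35
f 47 26 48
f 35 48 22
f 47 48 35
f 19 31 55
f 31 21 56
f 55 56 28
f 31 56 55
f 23 36 52
f 36 19 51
f 52 51 27
f 36 51 52
f 25 43 44
f 43 23 40
f 44 40 24
f 43 40 44
f 26 49 45
f 49 25 41
f 45 41 18
f 49 41 45
f 60 59 62
f 60 62 61
f 62 59 63
f 62 63 61
f 63 59 64
f 63 64 61
f 64 59 65
f 64 65 61
f 65 59 66
f 65 66 61
f 66 59 67
f 66 67 61
f 67 59 68
f 67 68 61
f 68 59 69
f 68 69 61
f 69 59 70
f 69 70 61
f 70 59 71
f 70 71 61
f 71 59 72
f 71 72 61
f 72 59 73
f 72 73 61
f 73 59 74
f 73 74 61
f 74 59 60
f 74 60 61
f 76 75 78
f 76 78 77
f 78 75 79
f 78 79 77
f 79 75 80
f 79 80 77
f 80 75 81
f 80 81 77
f 81 75 82
f 81 82 77
f 82 75 83
f 82 83 77
f 83 75 84
f 83 84 77
f 84 75 85
f 84 85 77
f 85 75 86
f 85 86 77
f 86 75 87
f 86 87 77
f 87 75 88
f 87 88 77
f 88 75 89
f 88 89 77
f 89 75 90
f 89 90 77
f 90 75 91
f 90 91 77
f 91 75 76
f 91 76 77



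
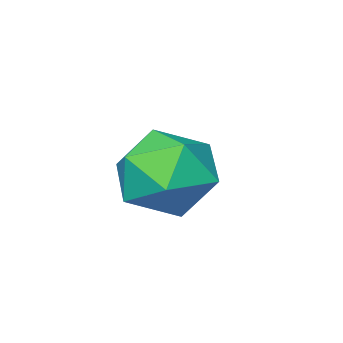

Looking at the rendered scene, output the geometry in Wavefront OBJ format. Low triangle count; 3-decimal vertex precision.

v -0.404 -2.388 -3.975
v 0.073 -2.767 -3.94
v -0.116 -1.912 -2.745
v 0.186 -2.354 -4.126
v -0.047 -1.961 -4.224
v -0.489 -1.818 -4.176
v -0.881 -2.009 -4.01
v -0.994 -2.422 -3.824
v -0.761 -2.815 -3.726
v -0.319 -2.958 -3.774
v 0.529 -0.484 -3.341
v 1.619 0.02 -3.653
v 1.361 -1.26 -1.687
v 2.451 -0.756 -1.999
v 1.509 -0.029 -1.649
v 0.995 0.451 -2.671
v 1.985 -1.691 -2.669
v 1.471 -1.211 -3.691
v 2.519 -0.726 -3.238
v 2.225 0.301 -2.607
v 0.755 -1.541 -2.733
v 0.461 -0.514 -2.102
f 2 1 4
f 2 4 3
f 4 1 5
f 4 5 3
f 5 1 6
f 5 6 3
f 6 1 7
f 6 7 3
f 7 1 8
f 7 8 3
f 8 1 9
f 8 9 3
f 9 1 10
f 9 10 3
f 10 1 2
f 10 2 3
f 11 22 16
f 11 16 12
f 11 12 18
f 11 18 21
f 11 21 22
f 12 16 20
f 16 22 15
f 22 21 13
f 21 18 17
f 18 12 19
f 14 20 15
f 14 15 13
f 14 13 17
f 14 17 19
f 14 19 20
f 15 20 16
f 13 15 22
f 17 13 21
f 19 17 18
f 20 19 12



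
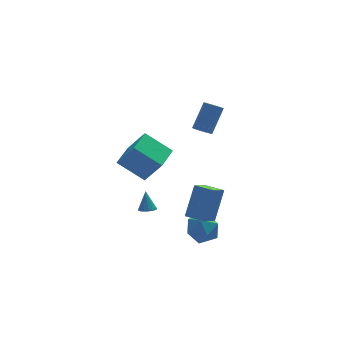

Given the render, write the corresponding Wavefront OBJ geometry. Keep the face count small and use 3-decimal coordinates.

v 1.853 -1.47 -3.063
v 1.014 -2.18 -2.407
v 1.066 -0.579 -3.106
v 0.227 -1.289 -2.45
v 2.613 -0.711 -1.27
v 1.774 -1.421 -0.614
v 1.826 0.18 -1.313
v 0.987 -0.53 -0.657
v 1.954 1.165 2.424
v 2.443 1.184 2.133
v 3.296 1.833 3.604
v 2.806 1.815 3.896
v 2.318 1.447 2.089
v 3.171 2.096 3.56
v 2.096 1.635 2.135
v 2.948 2.285 3.606
v 1.835 1.698 2.258
v 2.688 2.347 3.729
v 1.606 1.617 2.426
v 2.459 2.266 3.898
v 1.471 1.416 2.594
v 2.323 2.065 4.065
v 1.464 1.147 2.716
v 2.317 1.796 4.187
v 1.589 0.884 2.76
v 2.442 1.533 4.231
v 1.812 0.695 2.714
v 2.664 1.345 4.185
v 2.072 0.633 2.591
v 2.925 1.282 4.062
v 2.301 0.714 2.422
v 3.154 1.363 3.894
v 2.437 0.915 2.255
v 3.289 1.564 3.726
v -1.452 0.102 -2.548
v -1.059 -0.215 -2.425
v -1.408 0.598 -1.412
v -0.946 -0.013 -2.517
v -0.949 0.215 -2.617
v -1.067 0.417 -2.7
v -1.274 0.547 -2.749
v -1.521 0.576 -2.752
v -1.753 0.495 -2.708
v -1.915 0.325 -2.627
v -1.972 0.104 -2.528
v -1.909 -0.118 -2.434
v -1.742 -0.289 -2.366
v -1.508 -0.371 -2.339
v -1.262 -0.344 -2.361
v 0.695 -0.384 -3.458
v 1.411 0.001 -4.125
v 1.249 -1.961 -3.775
v 1.965 -1.576 -4.442
v 2.059 -1.4 -3.41
v 1.717 -0.425 -3.214
v 0.943 -1.535 -4.686
v 0.601 -0.56 -4.49
v 1.564 -0.71 -4.884
v 2.254 -0.627 -4.095
v 0.406 -1.333 -3.805
v 1.096 -1.25 -3.016
v -0.903 2.558 -1.967
v -2.234 3.472 -0.856
v 0.122 3.922 -1.861
v -1.209 4.836 -0.75
v -0.111 1.844 -0.43
v -1.442 2.758 0.681
v 0.914 3.208 -0.324
v -0.417 4.122 0.787
f 2 4 1
f 5 2 1
f 1 4 3
f 3 5 1
f 2 8 4
f 6 2 5
f 6 8 2
f 4 8 3
f 7 5 3
f 3 8 7
f 7 6 5
f 8 6 7
f 10 9 13
f 10 13 11
f 11 13 14
f 11 14 12
f 13 9 15
f 13 15 14
f 14 15 16
f 14 16 12
f 15 9 17
f 15 17 16
f 16 17 18
f 16 18 12
f 17 9 19
f 17 19 18
f 18 19 20
f 18 20 12
f 19 9 21
f 19 21 20
f 20 21 22
f 20 22 12
f 21 9 23
f 21 23 22
f 22 23 24
f 22 24 12
f 23 9 25
f 23 25 24
f 24 25 26
f 24 26 12
f 25 9 27
f 25 27 26
f 26 27 28
f 26 28 12
f 27 9 29
f 27 29 28
f 28 29 30
f 28 30 12
f 29 9 31
f 29 31 30
f 30 31 32
f 30 32 12
f 31 9 33
f 31 33 32
f 32 33 34
f 32 34 12
f 33 9 10
f 33 10 34
f 34 10 11
f 34 11 12
f 36 35 38
f 36 38 37
f 38 35 39
f 38 39 37
f 39 35 40
f 39 40 37
f 40 35 41
f 40 41 37
f 41 35 42
f 41 42 37
f 42 35 43
f 42 43 37
f 43 35 44
f 43 44 37
f 44 35 45
f 44 45 37
f 45 35 46
f 45 46 37
f 46 35 47
f 46 47 37
f 47 35 48
f 47 48 37
f 48 35 49
f 48 49 37
f 49 35 36
f 49 36 37
f 50 61 55
f 50 55 51
f 50 51 57
f 50 57 60
f 50 60 61
f 51 55 59
f 55 61 54
f 61 60 52
f 60 57 56
f 57 51 58
f 53 59 54
f 53 54 52
f 53 52 56
f 53 56 58
f 53 58 59
f 54 59 55
f 52 54 61
f 56 52 60
f 58 56 57
f 59 58 51
f 63 65 62
f 66 63 62
f 62 65 64
f 64 66 62
f 63 69 65
f 67 63 66
f 67 69 63
f 65 69 64
f 68 66 64
f 64 69 68
f 68 67 66
f 69 67 68



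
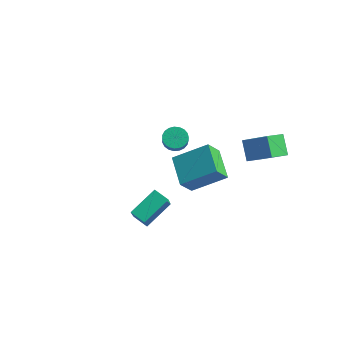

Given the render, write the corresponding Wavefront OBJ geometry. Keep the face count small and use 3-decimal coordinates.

v -3.227 3.002 -0.737
v -2.589 3.298 -0.933
v -2.136 2.835 -0.159
v -2.773 2.538 0.037
v -2.7 3.507 -0.743
v -2.247 3.044 0.031
v -2.902 3.629 -0.552
v -2.449 3.165 0.222
v -3.16 3.642 -0.393
v -2.707 3.179 0.381
v -3.43 3.545 -0.294
v -2.976 3.081 0.481
v -3.664 3.353 -0.271
v -3.211 2.89 0.504
v -3.823 3.101 -0.328
v -3.37 2.638 0.446
v -3.879 2.832 -0.457
v -3.426 2.368 0.318
v -3.822 2.592 -0.634
v -3.368 2.129 0.141
v -3.662 2.423 -0.829
v -3.208 1.959 -0.054
v -3.427 2.354 -1.008
v -2.973 1.89 -0.233
v -3.157 2.397 -1.14
v -2.703 1.934 -0.365
v -2.899 2.544 -1.203
v -2.446 2.081 -0.428
v -2.698 2.771 -1.185
v -2.245 2.308 -0.41
v -2.588 3.038 -1.089
v -2.135 2.574 -0.315
v 2.099 2.529 2.631
v 3.716 2.631 3.854
v 2.295 3.576 2.285
v 3.912 3.678 3.508
v 2.868 2.062 1.652
v 4.485 2.164 2.875
v 3.064 3.109 1.306
v 4.681 3.211 2.529
v 2.371 -1.588 1.218
v 2.343 -2.409 2.213
v 0.902 -0.663 1.94
v 0.874 -1.484 2.934
v 3.706 -0.316 2.306
v 3.678 -1.137 3.3
v 2.237 0.609 3.027
v 2.209 -0.212 4.022
v 1.452 -5.067 1.132
v 1.614 -3.509 2.059
v 0.661 -4.101 -0.353
v 0.823 -2.543 0.573
v 2.297 -4.937 0.767
v 2.459 -3.379 1.693
v 1.506 -3.971 -0.719
v 1.668 -2.413 0.208
f 2 1 5
f 2 5 3
f 3 5 6
f 3 6 4
f 5 1 7
f 5 7 6
f 6 7 8
f 6 8 4
f 7 1 9
f 7 9 8
f 8 9 10
f 8 10 4
f 9 1 11
f 9 11 10
f 10 11 12
f 10 12 4
f 11 1 13
f 11 13 12
f 12 13 14
f 12 14 4
f 13 1 15
f 13 15 14
f 14 15 16
f 14 16 4
f 15 1 17
f 15 17 16
f 16 17 18
f 16 18 4
f 17 1 19
f 17 19 18
f 18 19 20
f 18 20 4
f 19 1 21
f 19 21 20
f 20 21 22
f 20 22 4
f 21 1 23
f 21 23 22
f 22 23 24
f 22 24 4
f 23 1 25
f 23 25 24
f 24 25 26
f 24 26 4
f 25 1 27
f 25 27 26
f 26 27 28
f 26 28 4
f 27 1 29
f 27 29 28
f 28 29 30
f 28 30 4
f 29 1 31
f 29 31 30
f 30 31 32
f 30 32 4
f 31 1 2
f 31 2 32
f 32 2 3
f 32 3 4
f 34 36 33
f 37 34 33
f 33 36 35
f 35 37 33
f 34 40 36
f 38 34 37
f 38 40 34
f 36 40 35
f 39 37 35
f 35 40 39
f 39 38 37
f 40 38 39
f 42 44 41
f 45 42 41
f 41 44 43
f 43 45 41
f 42 48 44
f 46 42 45
f 46 48 42
f 44 48 43
f 47 45 43
f 43 48 47
f 47 46 45
f 48 46 47
f 50 52 49
f 53 50 49
f 49 52 51
f 51 53 49
f 50 56 52
f 54 50 53
f 54 56 50
f 52 56 51
f 55 53 51
f 51 56 55
f 55 54 53
f 56 54 55



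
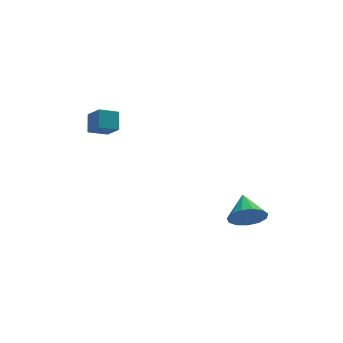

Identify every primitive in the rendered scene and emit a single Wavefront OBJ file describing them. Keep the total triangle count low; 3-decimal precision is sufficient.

v 2.073 -2.4 -3.785
v 2.679 -2.757 -3.191
v 2.107 -1.16 -3.075
v 2.957 -2.545 -3.574
v 2.954 -2.288 -4.024
v 2.672 -2.066 -4.398
v 2.2 -1.951 -4.577
v 1.687 -1.978 -4.505
v 1.297 -2.139 -4.205
v 1.153 -2.384 -3.771
v 1.302 -2.633 -3.341
v 1.695 -2.809 -3.053
v 2.208 -2.855 -2.997
v -4.441 1.183 0.273
v -4.026 0.445 0.928
v -4.33 1.904 1.014
v -3.915 1.166 1.669
v -3.525 1.394 -0.069
v -3.11 0.656 0.586
v -3.414 2.115 0.672
v -2.999 1.377 1.327
f 2 1 4
f 2 4 3
f 4 1 5
f 4 5 3
f 5 1 6
f 5 6 3
f 6 1 7
f 6 7 3
f 7 1 8
f 7 8 3
f 8 1 9
f 8 9 3
f 9 1 10
f 9 10 3
f 10 1 11
f 10 11 3
f 11 1 12
f 11 12 3
f 12 1 13
f 12 13 3
f 13 1 2
f 13 2 3
f 15 17 14
f 18 15 14
f 14 17 16
f 16 18 14
f 15 21 17
f 19 15 18
f 19 21 15
f 17 21 16
f 20 18 16
f 16 21 20
f 20 19 18
f 21 19 20



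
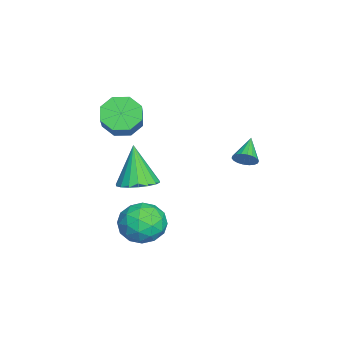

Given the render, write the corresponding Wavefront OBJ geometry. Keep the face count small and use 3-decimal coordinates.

v 3.803 -0.233 -3.075
v 4.568 -0.282 -2.354
v 2.792 -1.158 -2.066
v 3.557 -1.207 -1.345
v 3.074 -0.292 -1.539
v 3.699 0.279 -2.163
v 3.661 -1.719 -2.257
v 4.286 -1.148 -2.881
v 4.479 -1.2 -1.849
v 4.117 -0.319 -1.405
v 3.243 -1.121 -3.015
v 2.881 -0.24 -2.571
v 4.274 -0.177 -2.803
v 3.086 -1.263 -1.617
v 2.802 -0.726 -1.731
v 3.252 -0.755 -1.307
v 3.764 0.153 -2.69
v 4.213 0.124 -2.267
v 3.335 0.118 -1.788
v 3.147 -1.564 -2.153
v 3.596 -1.593 -1.73
v 4.108 -0.685 -3.113
v 4.558 -0.714 -2.689
v 4.025 -1.558 -2.632
v 4.672 -0.745 -2.083
v 4.077 -1.288 -1.49
v 4.139 -1.589 -2.026
v 4.506 -1.254 -2.392
v 4.459 -0.227 -1.822
v 3.864 -0.77 -1.228
v 3.581 -0.233 -1.342
v 3.948 0.103 -1.709
v 4.407 -0.767 -1.525
v 3.496 -0.67 -3.192
v 2.901 -1.213 -2.598
v 3.412 -1.543 -2.711
v 3.779 -1.207 -3.078
v 3.283 -0.152 -2.93
v 2.688 -0.695 -2.337
v 2.854 -0.186 -2.028
v 3.221 0.149 -2.394
v 2.953 -0.673 -2.895
v 2.534 3.203 0.995
v 2.775 3.054 1.454
v 1.466 3.357 1.605
v 2.808 3.292 1.451
v 2.786 3.513 1.358
v 2.715 3.672 1.192
v 2.607 3.738 0.988
v 2.485 3.698 0.785
v 2.373 3.56 0.623
v 2.293 3.352 0.535
v 2.26 3.113 0.538
v 2.281 2.893 0.631
v 2.353 2.734 0.797
v 2.461 2.668 1.001
v 2.583 2.708 1.204
v 2.695 2.846 1.366
v 1.931 -1.103 -1.054
v 2.752 -1.36 -0.792
v 1.269 -1.357 0.774
v 2.76 -0.964 -0.734
v 2.604 -0.595 -0.74
v 2.314 -0.327 -0.807
v 1.948 -0.213 -0.924
v 1.579 -0.275 -1.066
v 1.279 -0.501 -1.206
v 1.109 -0.846 -1.315
v 1.101 -1.243 -1.373
v 1.257 -1.611 -1.368
v 1.547 -1.879 -1.3
v 1.913 -1.994 -1.184
v 2.282 -1.932 -1.042
v 2.582 -1.706 -0.902
v -0.899 -2.085 0.977
v -0.412 -1.667 0.333
v 1.026 -1.516 1.518
v 0.539 -1.935 2.163
v -0.779 -1.22 0.722
v 0.659 -1.07 1.907
v -1.217 -1.281 1.26
v 0.222 -1.13 2.446
v -1.468 -1.812 1.633
v -0.03 -1.662 2.818
v -1.386 -2.504 1.622
v 0.052 -2.353 2.807
v -1.019 -2.95 1.233
v 0.419 -2.8 2.418
v -0.582 -2.89 0.694
v 0.857 -2.739 1.88
v -0.33 -2.358 0.322
v 1.108 -2.208 1.507
f 1 38 17
f 38 12 41
f 17 41 6
f 38 41 17
f 1 17 13
f 17 6 18
f 13 18 2
f 17 18 13
f 1 13 22
f 13 2 23
f 22 23 8
f 13 23 22
f 1 22 34
f 22 8 37
f 34 37 11
f 22 37 34
f 1 34 38
f 34 11 42
f 38 42 12
f 34 42 38
f 2 18 29
f 18 6 32
f 29 32 10
f 18 32 29
f 6 41 19
f 41 12 40
f 19 40 5
f 41 40 19
f 12 42 39
f 42 11 35
f 39 35 3
f 42 35 39
f 11 37 36
f 37 8 24
f 36 24 7
f 37 24 36
f 8 23 28
f 23 2 25
f 28 25 9
f 23 25 28
f 4 30 16
f 30 10 31
f 16 31 5
f 30 31 16
f 4 16 14
f 16 5 15
f 14 15 3
f 16 15 14
f 4 14 21
f 14 3 20
f 21 20 7
f 14 20 21
f 4 21 26
f 21 7 27
f 26 27 9
f 21 27 26
f 4 26 30
f 26 9 33
f 30 33 10
f 26 33 30
f 5 31 19
f 31 10 32
f 19 32 6
f 31 32 19
f 3 15 39
f 15 5 40
f 39 40 12
f 15 40 39
f 7 20 36
f 20 3 35
f 36 35 11
f 20 35 36
f 9 27 28
f 27 7 24
f 28 24 8
f 27 24 28
f 10 33 29
f 33 9 25
f 29 25 2
f 33 25 29
f 44 43 46
f 44 46 45
f 46 43 47
f 46 47 45
f 47 43 48
f 47 48 45
f 48 43 49
f 48 49 45
f 49 43 50
f 49 50 45
f 50 43 51
f 50 51 45
f 51 43 52
f 51 52 45
f 52 43 53
f 52 53 45
f 53 43 54
f 53 54 45
f 54 43 55
f 54 55 45
f 55 43 56
f 55 56 45
f 56 43 57
f 56 57 45
f 57 43 58
f 57 58 45
f 58 43 44
f 58 44 45
f 60 59 62
f 60 62 61
f 62 59 63
f 62 63 61
f 63 59 64
f 63 64 61
f 64 59 65
f 64 65 61
f 65 59 66
f 65 66 61
f 66 59 67
f 66 67 61
f 67 59 68
f 67 68 61
f 68 59 69
f 68 69 61
f 69 59 70
f 69 70 61
f 70 59 71
f 70 71 61
f 71 59 72
f 71 72 61
f 72 59 73
f 72 73 61
f 73 59 74
f 73 74 61
f 74 59 60
f 74 60 61
f 76 75 79
f 76 79 77
f 77 79 80
f 77 80 78
f 79 75 81
f 79 81 80
f 80 81 82
f 80 82 78
f 81 75 83
f 81 83 82
f 82 83 84
f 82 84 78
f 83 75 85
f 83 85 84
f 84 85 86
f 84 86 78
f 85 75 87
f 85 87 86
f 86 87 88
f 86 88 78
f 87 75 89
f 87 89 88
f 88 89 90
f 88 90 78
f 89 75 91
f 89 91 90
f 90 91 92
f 90 92 78
f 91 75 76
f 91 76 92
f 92 76 77
f 92 77 78



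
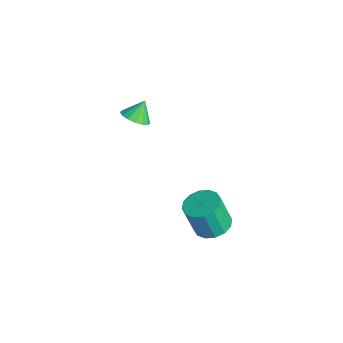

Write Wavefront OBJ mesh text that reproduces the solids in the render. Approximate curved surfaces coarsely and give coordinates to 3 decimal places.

v -3.249 -0.109 0.714
v -2.87 -0.603 1.167
v -3.511 0.489 1.586
v -2.598 -0.331 1.062
v -2.501 0.001 0.863
v -2.605 0.303 0.625
v -2.881 0.495 0.41
v -3.255 0.525 0.277
v -3.628 0.385 0.261
v -3.899 0.112 0.366
v -3.996 -0.22 0.565
v -3.893 -0.522 0.803
v -3.617 -0.713 1.018
v -3.242 -0.743 1.151
v 2.808 1.392 -2.083
v 3.696 1.159 -2.036
v 3.481 0.675 -0.389
v 2.592 0.908 -0.437
v 3.681 1.617 -1.903
v 3.466 1.133 -0.256
v 3.432 2.014 -1.819
v 3.217 1.53 -0.172
v 3.016 2.244 -1.806
v 2.8 1.76 -0.159
v 2.543 2.246 -1.867
v 2.328 1.762 -0.22
v 2.142 2.02 -1.986
v 1.927 1.535 -0.339
v 1.919 1.625 -2.131
v 1.704 1.141 -0.484
v 1.934 1.167 -2.264
v 1.719 0.683 -0.617
v 2.183 0.77 -2.348
v 1.968 0.286 -0.701
v 2.6 0.54 -2.361
v 2.384 0.056 -0.714
v 3.072 0.538 -2.3
v 2.857 0.054 -0.653
v 3.473 0.765 -2.181
v 3.258 0.28 -0.534
f 2 1 4
f 2 4 3
f 4 1 5
f 4 5 3
f 5 1 6
f 5 6 3
f 6 1 7
f 6 7 3
f 7 1 8
f 7 8 3
f 8 1 9
f 8 9 3
f 9 1 10
f 9 10 3
f 10 1 11
f 10 11 3
f 11 1 12
f 11 12 3
f 12 1 13
f 12 13 3
f 13 1 14
f 13 14 3
f 14 1 2
f 14 2 3
f 16 15 19
f 16 19 17
f 17 19 20
f 17 20 18
f 19 15 21
f 19 21 20
f 20 21 22
f 20 22 18
f 21 15 23
f 21 23 22
f 22 23 24
f 22 24 18
f 23 15 25
f 23 25 24
f 24 25 26
f 24 26 18
f 25 15 27
f 25 27 26
f 26 27 28
f 26 28 18
f 27 15 29
f 27 29 28
f 28 29 30
f 28 30 18
f 29 15 31
f 29 31 30
f 30 31 32
f 30 32 18
f 31 15 33
f 31 33 32
f 32 33 34
f 32 34 18
f 33 15 35
f 33 35 34
f 34 35 36
f 34 36 18
f 35 15 37
f 35 37 36
f 36 37 38
f 36 38 18
f 37 15 39
f 37 39 38
f 38 39 40
f 38 40 18
f 39 15 16
f 39 16 40
f 40 16 17
f 40 17 18



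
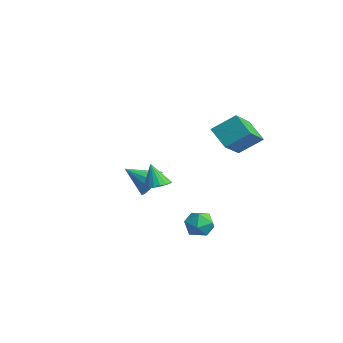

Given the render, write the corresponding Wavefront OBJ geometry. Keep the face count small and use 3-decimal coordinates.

v 1.605 0.812 -3.391
v 2.384 1.095 -3.537
v 2.116 -0.375 -2.963
v 2.895 -0.092 -3.109
v 2.439 0.236 -2.483
v 2.124 0.969 -2.747
v 2.376 -0.249 -3.753
v 2.061 0.484 -4.017
v 2.861 0.439 -3.761
v 2.899 0.738 -2.976
v 1.601 -0.018 -3.524
v 1.639 0.281 -2.739
v -2.339 0.213 -2.314
v -1.79 0.433 -1.636
v -3.061 -0.913 -1.366
v -2.198 0.731 -1.592
v -2.651 0.865 -1.777
v -3.005 0.792 -2.133
v -3.147 0.535 -2.547
v -3.033 0.176 -2.886
v -2.699 -0.171 -3.044
v -2.25 -0.396 -2.971
v -1.83 -0.428 -2.688
v -1.572 -0.256 -2.287
v -1.557 0.065 -1.895
v 2.694 2.209 1.241
v 1.659 2.027 2.056
v 3.192 3.271 2.11
v 2.157 3.089 2.926
v 3.743 0.871 2.274
v 2.708 0.689 3.09
v 4.241 1.933 3.144
v 3.206 1.751 3.959
v 3.697 -2.591 0.536
v 4.195 -3.02 0.666
v 3.263 -2.729 1.744
v 4.314 -2.756 0.739
v 4.31 -2.46 0.772
v 4.185 -2.19 0.758
v 3.964 -1.999 0.7
v 3.689 -1.925 0.61
v 3.416 -1.983 0.505
v 3.199 -2.162 0.407
v 3.08 -2.426 0.334
v 3.083 -2.722 0.301
v 3.208 -2.992 0.315
v 3.43 -3.183 0.373
v 3.704 -3.257 0.463
v 3.977 -3.199 0.568
f 1 12 6
f 1 6 2
f 1 2 8
f 1 8 11
f 1 11 12
f 2 6 10
f 6 12 5
f 12 11 3
f 11 8 7
f 8 2 9
f 4 10 5
f 4 5 3
f 4 3 7
f 4 7 9
f 4 9 10
f 5 10 6
f 3 5 12
f 7 3 11
f 9 7 8
f 10 9 2
f 14 13 16
f 14 16 15
f 16 13 17
f 16 17 15
f 17 13 18
f 17 18 15
f 18 13 19
f 18 19 15
f 19 13 20
f 19 20 15
f 20 13 21
f 20 21 15
f 21 13 22
f 21 22 15
f 22 13 23
f 22 23 15
f 23 13 24
f 23 24 15
f 24 13 25
f 24 25 15
f 25 13 14
f 25 14 15
f 27 29 26
f 30 27 26
f 26 29 28
f 28 30 26
f 27 33 29
f 31 27 30
f 31 33 27
f 29 33 28
f 32 30 28
f 28 33 32
f 32 31 30
f 33 31 32
f 35 34 37
f 35 37 36
f 37 34 38
f 37 38 36
f 38 34 39
f 38 39 36
f 39 34 40
f 39 40 36
f 40 34 41
f 40 41 36
f 41 34 42
f 41 42 36
f 42 34 43
f 42 43 36
f 43 34 44
f 43 44 36
f 44 34 45
f 44 45 36
f 45 34 46
f 45 46 36
f 46 34 47
f 46 47 36
f 47 34 48
f 47 48 36
f 48 34 49
f 48 49 36
f 49 34 35
f 49 35 36



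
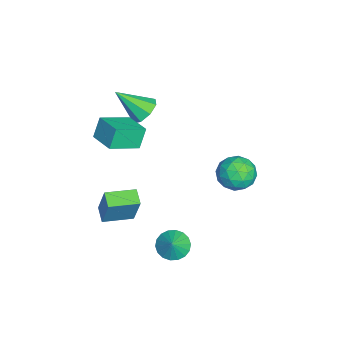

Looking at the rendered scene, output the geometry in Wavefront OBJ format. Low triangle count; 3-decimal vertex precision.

v 2.532 -0.127 -4.033
v 3.264 -0.232 -4.645
v 3.288 -0.133 -3.127
v 3.228 0.193 -4.612
v 3.054 0.554 -4.464
v 2.776 0.78 -4.231
v 2.45 0.826 -3.959
v 2.141 0.684 -3.701
v 1.908 0.381 -3.509
v 1.8 -0.022 -3.421
v 1.836 -0.447 -3.454
v 2.01 -0.808 -3.602
v 2.288 -1.034 -3.835
v 2.614 -1.081 -4.107
v 2.923 -0.938 -4.365
v 3.156 -0.636 -4.557
v 1.148 -4.285 -2.352
v 1.734 -3.852 -0.383
v 0.549 -2.62 -2.54
v 1.135 -2.187 -0.571
v 2.065 -3.993 -2.689
v 2.651 -3.56 -0.72
v 1.466 -2.328 -2.877
v 2.052 -1.895 -0.908
v 0.186 -4.547 2.978
v -0.297 -4.225 4.197
v -0.806 -3.051 2.19
v -1.289 -2.729 3.409
v 1.489 -3.551 3.231
v 1.006 -3.229 4.45
v 0.497 -2.055 2.443
v 0.014 -1.733 3.662
v -4.41 3.03 -2.909
v -3.73 4.044 -2.761
v -2.77 1.996 -3.359
v -2.09 3.01 -3.211
v -2.62 2.477 -2.237
v -3.634 3.116 -1.959
v -2.866 2.924 -4.161
v -3.88 3.563 -3.883
v -2.776 3.979 -3.534
v -2.623 3.702 -2.345
v -3.877 2.338 -3.775
v -3.724 2.061 -2.586
v -4.214 3.628 -2.795
v -2.286 2.412 -3.325
v -2.598 2.099 -2.752
v -2.198 2.695 -2.665
v -4.157 3.082 -2.324
v -3.758 3.678 -2.237
v -3.105 2.757 -1.929
v -2.742 2.362 -3.883
v -2.343 2.958 -3.796
v -4.302 3.345 -3.455
v -3.902 3.941 -3.368
v -3.395 3.283 -4.191
v -3.253 4.185 -3.163
v -2.289 3.578 -3.428
v -2.746 3.527 -3.986
v -3.342 3.903 -3.822
v -3.164 4.023 -2.464
v -2.2 3.415 -2.729
v -2.511 3.102 -2.156
v -3.107 3.478 -1.993
v -2.603 3.985 -2.919
v -4.3 2.625 -3.391
v -3.336 2.017 -3.656
v -3.393 2.562 -4.127
v -3.989 2.938 -3.964
v -4.211 2.462 -2.692
v -3.247 1.855 -2.957
v -3.158 2.137 -2.298
v -3.754 2.513 -2.134
v -3.897 2.055 -3.201
v -2.852 -2.066 2.588
v -1.882 -2.187 2.519
v -2.948 -3.674 4.072
v -2.073 -1.689 3.047
v -2.72 -1.412 3.305
v -3.445 -1.518 3.144
v -3.822 -1.945 2.657
v -3.632 -2.443 2.129
v -2.984 -2.721 1.871
v -2.26 -2.614 2.032
f 2 1 4
f 2 4 3
f 4 1 5
f 4 5 3
f 5 1 6
f 5 6 3
f 6 1 7
f 6 7 3
f 7 1 8
f 7 8 3
f 8 1 9
f 8 9 3
f 9 1 10
f 9 10 3
f 10 1 11
f 10 11 3
f 11 1 12
f 11 12 3
f 12 1 13
f 12 13 3
f 13 1 14
f 13 14 3
f 14 1 15
f 14 15 3
f 15 1 16
f 15 16 3
f 16 1 2
f 16 2 3
f 18 20 17
f 21 18 17
f 17 20 19
f 19 21 17
f 18 24 20
f 22 18 21
f 22 24 18
f 20 24 19
f 23 21 19
f 19 24 23
f 23 22 21
f 24 22 23
f 26 28 25
f 29 26 25
f 25 28 27
f 27 29 25
f 26 32 28
f 30 26 29
f 30 32 26
f 28 32 27
f 31 29 27
f 27 32 31
f 31 30 29
f 32 30 31
f 33 70 49
f 70 44 73
f 49 73 38
f 70 73 49
f 33 49 45
f 49 38 50
f 45 50 34
f 49 50 45
f 33 45 54
f 45 34 55
f 54 55 40
f 45 55 54
f 33 54 66
f 54 40 69
f 66 69 43
f 54 69 66
f 33 66 70
f 66 43 74
f 70 74 44
f 66 74 70
f 34 50 61
f 50 38 64
f 61 64 42
f 50 64 61
f 38 73 51
f 73 44 72
f 51 72 37
f 73 72 51
f 44 74 71
f 74 43 67
f 71 67 35
f 74 67 71
f 43 69 68
f 69 40 56
f 68 56 39
f 69 56 68
f 40 55 60
f 55 34 57
f 60 57 41
f 55 57 60
f 36 62 48
f 62 42 63
f 48 63 37
f 62 63 48
f 36 48 46
f 48 37 47
f 46 47 35
f 48 47 46
f 36 46 53
f 46 35 52
f 53 52 39
f 46 52 53
f 36 53 58
f 53 39 59
f 58 59 41
f 53 59 58
f 36 58 62
f 58 41 65
f 62 65 42
f 58 65 62
f 37 63 51
f 63 42 64
f 51 64 38
f 63 64 51
f 35 47 71
f 47 37 72
f 71 72 44
f 47 72 71
f 39 52 68
f 52 35 67
f 68 67 43
f 52 67 68
f 41 59 60
f 59 39 56
f 60 56 40
f 59 56 60
f 42 65 61
f 65 41 57
f 61 57 34
f 65 57 61
f 76 75 78
f 76 78 77
f 78 75 79
f 78 79 77
f 79 75 80
f 79 80 77
f 80 75 81
f 80 81 77
f 81 75 82
f 81 82 77
f 82 75 83
f 82 83 77
f 83 75 84
f 83 84 77
f 84 75 76
f 84 76 77



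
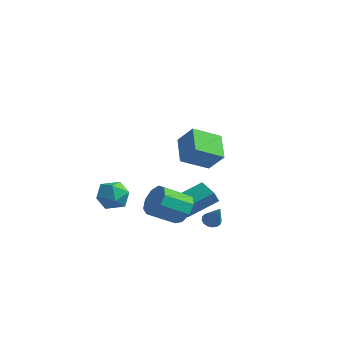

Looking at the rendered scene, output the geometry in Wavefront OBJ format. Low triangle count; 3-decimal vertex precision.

v -0.992 0.473 -2.762
v -0.973 0.059 -2.019
v -0.238 2.109 -1.87
v -0.219 1.696 -1.127
v 0.259 0.044 -3.033
v 0.278 -0.369 -2.29
v 1.013 1.681 -2.141
v 1.032 1.267 -1.398
v 2.111 -0.136 -2.59
v 2.544 0.046 -2.856
v 3.069 -0.544 -1.31
v 2.459 0.253 -2.727
v 2.294 0.371 -2.566
v 2.088 0.372 -2.411
v 1.886 0.257 -2.297
v 1.736 0.052 -2.25
v 1.672 -0.196 -2.281
v 1.709 -0.431 -2.383
v 1.837 -0.598 -2.532
v 2.029 -0.66 -2.695
v 2.239 -0.601 -2.833
v 2.42 -0.436 -2.916
v 2.53 -0.203 -2.925
v 2.572 -1.124 3.155
v 1.917 -2.541 3.924
v 3.5 -1.003 4.17
v 2.844 -2.42 4.939
v 3.656 -2.1 2.281
v 3 -3.517 3.05
v 4.583 -1.979 3.296
v 3.928 -3.396 4.065
v 1.518 -1.713 -1.428
v 1.863 -1.331 -0.559
v 1.107 -2.685 0.336
v 0.762 -3.067 -0.532
v 1.237 -1.074 -0.698
v 0.481 -2.427 0.197
v 0.743 -1.116 -1.178
v -0.013 -2.469 -0.283
v 0.611 -1.437 -1.776
v -0.145 -2.791 -0.881
v 0.903 -1.888 -2.21
v 0.148 -3.241 -1.315
v 1.484 -2.257 -2.278
v 0.728 -3.61 -1.383
v 2.08 -2.371 -1.948
v 1.324 -3.725 -1.053
v 2.413 -2.178 -1.375
v 1.657 -3.532 -0.48
v 2.327 -1.767 -0.826
v 1.572 -3.121 0.069
v -3.147 -1.02 -2.055
v -2.471 -1.601 -1.478
v -4.189 -2.379 -2.202
v -3.513 -2.96 -1.625
v -4.062 -2.173 -1.168
v -3.418 -1.334 -1.077
v -3.242 -2.646 -2.603
v -2.598 -1.807 -2.512
v -2.53 -2.606 -1.816
v -3.036 -2.314 -0.929
v -3.624 -1.666 -2.751
v -4.13 -1.374 -1.864
f 2 4 1
f 5 2 1
f 1 4 3
f 3 5 1
f 2 8 4
f 6 2 5
f 6 8 2
f 4 8 3
f 7 5 3
f 3 8 7
f 7 6 5
f 8 6 7
f 10 9 12
f 10 12 11
f 12 9 13
f 12 13 11
f 13 9 14
f 13 14 11
f 14 9 15
f 14 15 11
f 15 9 16
f 15 16 11
f 16 9 17
f 16 17 11
f 17 9 18
f 17 18 11
f 18 9 19
f 18 19 11
f 19 9 20
f 19 20 11
f 20 9 21
f 20 21 11
f 21 9 22
f 21 22 11
f 22 9 23
f 22 23 11
f 23 9 10
f 23 10 11
f 25 27 24
f 28 25 24
f 24 27 26
f 26 28 24
f 25 31 27
f 29 25 28
f 29 31 25
f 27 31 26
f 30 28 26
f 26 31 30
f 30 29 28
f 31 29 30
f 33 32 36
f 33 36 34
f 34 36 37
f 34 37 35
f 36 32 38
f 36 38 37
f 37 38 39
f 37 39 35
f 38 32 40
f 38 40 39
f 39 40 41
f 39 41 35
f 40 32 42
f 40 42 41
f 41 42 43
f 41 43 35
f 42 32 44
f 42 44 43
f 43 44 45
f 43 45 35
f 44 32 46
f 44 46 45
f 45 46 47
f 45 47 35
f 46 32 48
f 46 48 47
f 47 48 49
f 47 49 35
f 48 32 50
f 48 50 49
f 49 50 51
f 49 51 35
f 50 32 33
f 50 33 51
f 51 33 34
f 51 34 35
f 52 63 57
f 52 57 53
f 52 53 59
f 52 59 62
f 52 62 63
f 53 57 61
f 57 63 56
f 63 62 54
f 62 59 58
f 59 53 60
f 55 61 56
f 55 56 54
f 55 54 58
f 55 58 60
f 55 60 61
f 56 61 57
f 54 56 63
f 58 54 62
f 60 58 59
f 61 60 53

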